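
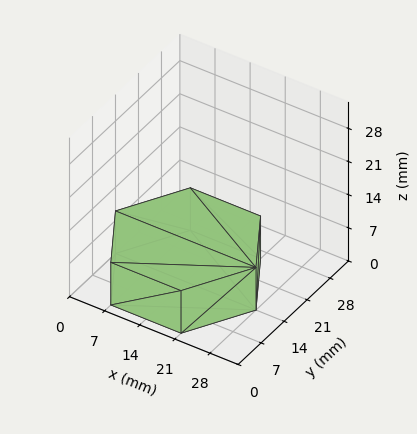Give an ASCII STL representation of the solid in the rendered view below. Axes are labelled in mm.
Reading the render: the shape is a regular 6-sided prism (a cylinder approximated with 6 flat sides), circumscribed radius ≈ 14 mm, height ≈ 9 mm (dimensions read to the nearest mm from the axis ticks). For the STL, each face is triangulated and given an outward normal.

solid part
  facet normal 0.0000 0.0000 -1.0000
    outer loop
      vertex 7.0 26.1 0.0
      vertex 21.0 26.1 0.0
      vertex 28.0 14.0 0.0
    endloop
  endfacet
  facet normal 0.0000 0.0000 -1.0000
    outer loop
      vertex 0.0 14.0 0.0
      vertex 7.0 26.1 0.0
      vertex 28.0 14.0 0.0
    endloop
  endfacet
  facet normal 0.0000 0.0000 -1.0000
    outer loop
      vertex 7.0 1.9 0.0
      vertex 0.0 14.0 0.0
      vertex 28.0 14.0 0.0
    endloop
  endfacet
  facet normal 0.0000 0.0000 -1.0000
    outer loop
      vertex 21.0 1.9 0.0
      vertex 7.0 1.9 0.0
      vertex 28.0 14.0 0.0
    endloop
  endfacet
  facet normal 0.0000 0.0000 1.0000
    outer loop
      vertex 28.0 14.0 9.0
      vertex 21.0 26.1 9.0
      vertex 7.0 26.1 9.0
    endloop
  endfacet
  facet normal 0.0000 0.0000 1.0000
    outer loop
      vertex 28.0 14.0 9.0
      vertex 7.0 26.1 9.0
      vertex 0.0 14.0 9.0
    endloop
  endfacet
  facet normal 0.0000 0.0000 1.0000
    outer loop
      vertex 28.0 14.0 9.0
      vertex 0.0 14.0 9.0
      vertex 7.0 1.9 9.0
    endloop
  endfacet
  facet normal 0.0000 0.0000 1.0000
    outer loop
      vertex 28.0 14.0 9.0
      vertex 7.0 1.9 9.0
      vertex 21.0 1.9 9.0
    endloop
  endfacet
  facet normal 0.8656 0.5008 0.0000
    outer loop
      vertex 28.0 14.0 0.0
      vertex 21.0 26.1 0.0
      vertex 21.0 26.1 9.0
    endloop
  endfacet
  facet normal 0.8656 0.5008 0.0000
    outer loop
      vertex 28.0 14.0 0.0
      vertex 21.0 26.1 9.0
      vertex 28.0 14.0 9.0
    endloop
  endfacet
  facet normal 0.0000 1.0000 0.0000
    outer loop
      vertex 21.0 26.1 0.0
      vertex 7.0 26.1 0.0
      vertex 7.0 26.1 9.0
    endloop
  endfacet
  facet normal 0.0000 1.0000 0.0000
    outer loop
      vertex 21.0 26.1 0.0
      vertex 7.0 26.1 9.0
      vertex 21.0 26.1 9.0
    endloop
  endfacet
  facet normal -0.8656 0.5008 0.0000
    outer loop
      vertex 7.0 26.1 0.0
      vertex 0.0 14.0 0.0
      vertex 0.0 14.0 9.0
    endloop
  endfacet
  facet normal -0.8656 0.5008 0.0000
    outer loop
      vertex 7.0 26.1 0.0
      vertex 0.0 14.0 9.0
      vertex 7.0 26.1 9.0
    endloop
  endfacet
  facet normal -0.8656 -0.5008 0.0000
    outer loop
      vertex 0.0 14.0 0.0
      vertex 7.0 1.9 0.0
      vertex 7.0 1.9 9.0
    endloop
  endfacet
  facet normal -0.8656 -0.5008 0.0000
    outer loop
      vertex 0.0 14.0 0.0
      vertex 7.0 1.9 9.0
      vertex 0.0 14.0 9.0
    endloop
  endfacet
  facet normal 0.0000 -1.0000 0.0000
    outer loop
      vertex 7.0 1.9 0.0
      vertex 21.0 1.9 0.0
      vertex 21.0 1.9 9.0
    endloop
  endfacet
  facet normal 0.0000 -1.0000 0.0000
    outer loop
      vertex 7.0 1.9 0.0
      vertex 21.0 1.9 9.0
      vertex 7.0 1.9 9.0
    endloop
  endfacet
  facet normal 0.8656 -0.5008 0.0000
    outer loop
      vertex 21.0 1.9 0.0
      vertex 28.0 14.0 0.0
      vertex 28.0 14.0 9.0
    endloop
  endfacet
  facet normal 0.8656 -0.5008 0.0000
    outer loop
      vertex 21.0 1.9 0.0
      vertex 28.0 14.0 9.0
      vertex 21.0 1.9 9.0
    endloop
  endfacet
endsolid part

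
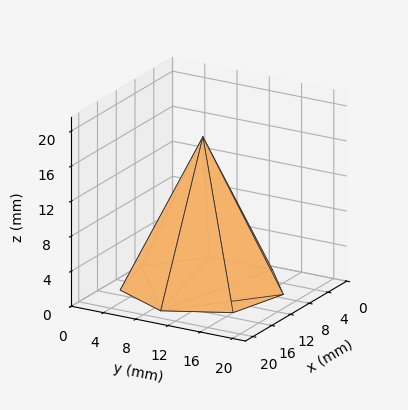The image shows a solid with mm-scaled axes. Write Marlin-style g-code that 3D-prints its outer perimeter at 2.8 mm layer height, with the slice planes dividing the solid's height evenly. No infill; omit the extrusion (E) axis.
Reading the render: the shape is a regular 7-sided pyramid, base circumscribed radius ≈ 9 mm, apex at z ≈ 17 mm (dimensions read to the nearest mm from the axis ticks). For the g-code, the solid's height is divided into equal slices at the stated Δz and each level perimeter traced with G1 moves after a G0 lift.

; perimeter-only toolpath
G21 ; units = mm
G90 ; absolute positioning
G28 ; home
; layer 1
G0 Z2.8
G0 X16.5 Y9.0
G1 X13.7 Y14.8
G1 X7.3 Y16.3
G1 X2.3 Y12.2
G1 X2.3 Y5.8
G1 X7.3 Y1.7
G1 X13.7 Y3.2
G1 X16.5 Y9.0
; layer 2
G0 Z5.7
G0 X15.0 Y9.0
G1 X12.7 Y13.7
G1 X7.7 Y14.9
G1 X3.6 Y11.6
G1 X3.6 Y6.4
G1 X7.7 Y3.1
G1 X12.7 Y4.3
G1 X15.0 Y9.0
; layer 3
G0 Z8.5
G0 X13.5 Y9.0
G1 X11.8 Y12.5
G1 X8.0 Y13.4
G1 X5.0 Y10.9
G1 X5.0 Y7.0
G1 X8.0 Y4.6
G1 X11.8 Y5.5
G1 X13.5 Y9.0
; layer 4
G0 Z11.3
G0 X12.0 Y9.0
G1 X10.9 Y11.3
G1 X8.3 Y11.9
G1 X6.3 Y10.3
G1 X6.3 Y7.7
G1 X8.3 Y6.1
G1 X10.9 Y6.7
G1 X12.0 Y9.0
; layer 5
G0 Z14.2
G0 X10.5 Y9.0
G1 X9.9 Y10.2
G1 X8.7 Y10.5
G1 X7.7 Y9.6
G1 X7.7 Y8.3
G1 X8.7 Y7.5
G1 X9.9 Y7.8
G1 X10.5 Y9.0
M2 ; end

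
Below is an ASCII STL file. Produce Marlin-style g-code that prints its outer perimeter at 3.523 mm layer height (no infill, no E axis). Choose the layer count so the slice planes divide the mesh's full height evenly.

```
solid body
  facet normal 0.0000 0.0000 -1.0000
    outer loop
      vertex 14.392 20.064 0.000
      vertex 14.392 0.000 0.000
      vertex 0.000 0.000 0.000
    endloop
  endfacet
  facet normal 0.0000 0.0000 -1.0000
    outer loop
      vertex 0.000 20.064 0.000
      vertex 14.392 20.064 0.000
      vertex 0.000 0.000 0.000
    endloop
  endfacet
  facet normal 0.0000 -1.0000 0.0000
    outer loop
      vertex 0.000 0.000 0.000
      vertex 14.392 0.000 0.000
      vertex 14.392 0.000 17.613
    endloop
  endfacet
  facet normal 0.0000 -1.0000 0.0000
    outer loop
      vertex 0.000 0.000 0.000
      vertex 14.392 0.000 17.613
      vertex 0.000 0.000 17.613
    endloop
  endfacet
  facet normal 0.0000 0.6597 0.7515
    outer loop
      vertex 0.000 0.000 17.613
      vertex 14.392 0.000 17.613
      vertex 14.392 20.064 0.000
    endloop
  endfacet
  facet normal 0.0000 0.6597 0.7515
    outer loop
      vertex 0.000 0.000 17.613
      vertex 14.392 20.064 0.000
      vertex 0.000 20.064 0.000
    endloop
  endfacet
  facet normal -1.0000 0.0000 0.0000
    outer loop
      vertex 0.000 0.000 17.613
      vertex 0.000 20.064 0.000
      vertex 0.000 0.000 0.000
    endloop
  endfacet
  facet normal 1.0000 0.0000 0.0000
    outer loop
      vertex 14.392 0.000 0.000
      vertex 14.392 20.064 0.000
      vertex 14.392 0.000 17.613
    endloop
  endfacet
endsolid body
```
; perimeter-only toolpath
G21 ; units = mm
G90 ; absolute positioning
G28 ; home
; layer 1
G0 Z3.523
G0 X0.000 Y0.000
G1 X14.392 Y0.000
G1 X14.392 Y16.051
G1 X0.000 Y16.051
G1 X0.000 Y0.000
; layer 2
G0 Z7.045
G0 X0.000 Y0.000
G1 X14.392 Y0.000
G1 X14.392 Y12.038
G1 X0.000 Y12.038
G1 X0.000 Y0.000
; layer 3
G0 Z10.568
G0 X0.000 Y0.000
G1 X14.392 Y0.000
G1 X14.392 Y8.026
G1 X0.000 Y8.026
G1 X0.000 Y0.000
; layer 4
G0 Z14.090
G0 X0.000 Y0.000
G1 X14.392 Y0.000
G1 X14.392 Y4.013
G1 X0.000 Y4.013
G1 X0.000 Y0.000
M2 ; end

The solid is a wedge (ramp): 14.4 × 20.1 mm base, rising to 17.6 mm along the y=0 edge and sloping linearly to z=0 at y=20.1. Slicing at Δz = 3.523 mm — 5 equal slices spanning the solid's height, so layer i sits at z = i·h/5 — gives 4 non-empty perimeters. Each is a 4-segment closed polygon; G0 lifts to the layer z and rapids to the start vertex, then G1 traces the edges. The cross-section shrinks linearly with z (the slice at the apex is degenerate and omitted).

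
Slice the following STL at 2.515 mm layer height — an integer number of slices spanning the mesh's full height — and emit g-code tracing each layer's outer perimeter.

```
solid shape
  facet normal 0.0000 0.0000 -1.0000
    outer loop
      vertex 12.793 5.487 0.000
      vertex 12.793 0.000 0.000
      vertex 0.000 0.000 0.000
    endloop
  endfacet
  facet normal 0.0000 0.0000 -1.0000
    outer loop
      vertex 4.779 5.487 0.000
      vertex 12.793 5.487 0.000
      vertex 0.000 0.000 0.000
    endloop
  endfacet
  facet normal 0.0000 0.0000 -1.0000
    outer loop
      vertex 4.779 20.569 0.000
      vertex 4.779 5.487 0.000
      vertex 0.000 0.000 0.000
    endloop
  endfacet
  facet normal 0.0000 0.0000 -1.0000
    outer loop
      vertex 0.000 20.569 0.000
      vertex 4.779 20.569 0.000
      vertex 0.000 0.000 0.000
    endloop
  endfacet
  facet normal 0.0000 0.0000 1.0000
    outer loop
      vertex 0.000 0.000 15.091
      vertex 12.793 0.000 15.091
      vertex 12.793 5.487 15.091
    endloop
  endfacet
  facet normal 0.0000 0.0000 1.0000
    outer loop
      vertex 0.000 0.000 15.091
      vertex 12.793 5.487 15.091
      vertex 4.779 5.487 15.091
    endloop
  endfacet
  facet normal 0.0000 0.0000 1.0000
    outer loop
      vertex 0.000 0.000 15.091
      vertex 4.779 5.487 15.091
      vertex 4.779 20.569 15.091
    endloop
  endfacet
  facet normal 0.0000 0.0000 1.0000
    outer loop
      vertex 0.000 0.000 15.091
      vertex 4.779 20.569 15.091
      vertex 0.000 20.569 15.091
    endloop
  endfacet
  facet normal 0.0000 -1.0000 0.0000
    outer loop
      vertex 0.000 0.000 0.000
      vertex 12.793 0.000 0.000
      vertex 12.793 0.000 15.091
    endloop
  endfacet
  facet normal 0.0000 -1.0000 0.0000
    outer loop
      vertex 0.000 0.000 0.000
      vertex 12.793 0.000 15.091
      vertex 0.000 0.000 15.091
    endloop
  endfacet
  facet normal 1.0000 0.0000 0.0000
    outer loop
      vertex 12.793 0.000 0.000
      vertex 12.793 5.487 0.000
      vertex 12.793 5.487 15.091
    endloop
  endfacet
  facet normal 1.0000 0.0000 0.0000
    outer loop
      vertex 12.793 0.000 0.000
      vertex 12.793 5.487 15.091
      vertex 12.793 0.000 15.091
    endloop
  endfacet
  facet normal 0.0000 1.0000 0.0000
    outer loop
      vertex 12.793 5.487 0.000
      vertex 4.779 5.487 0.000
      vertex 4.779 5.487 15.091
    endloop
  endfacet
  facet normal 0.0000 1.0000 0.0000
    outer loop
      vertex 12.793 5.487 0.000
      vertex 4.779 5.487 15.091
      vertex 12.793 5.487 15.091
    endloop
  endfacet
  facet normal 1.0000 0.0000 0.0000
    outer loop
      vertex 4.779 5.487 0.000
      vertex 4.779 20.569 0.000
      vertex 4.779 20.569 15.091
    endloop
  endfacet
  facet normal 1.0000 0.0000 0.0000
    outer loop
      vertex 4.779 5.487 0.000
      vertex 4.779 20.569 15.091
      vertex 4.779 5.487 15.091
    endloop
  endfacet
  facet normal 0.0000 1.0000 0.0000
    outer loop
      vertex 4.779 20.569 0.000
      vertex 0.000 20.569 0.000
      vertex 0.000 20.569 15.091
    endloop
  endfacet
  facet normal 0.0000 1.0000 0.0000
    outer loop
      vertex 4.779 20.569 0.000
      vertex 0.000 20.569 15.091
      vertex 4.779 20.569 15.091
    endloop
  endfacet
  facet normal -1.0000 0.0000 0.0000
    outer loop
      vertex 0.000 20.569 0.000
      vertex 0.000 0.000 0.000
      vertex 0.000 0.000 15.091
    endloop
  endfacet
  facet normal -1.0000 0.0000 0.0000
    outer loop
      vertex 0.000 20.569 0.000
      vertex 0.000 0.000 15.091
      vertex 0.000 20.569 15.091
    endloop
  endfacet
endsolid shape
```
; perimeter-only toolpath
G21 ; units = mm
G90 ; absolute positioning
G28 ; home
; layer 1
G0 Z2.515
G0 X0.000 Y0.000
G1 X12.793 Y0.000
G1 X12.793 Y5.487
G1 X4.779 Y5.487
G1 X4.779 Y20.569
G1 X0.000 Y20.569
G1 X0.000 Y0.000
; layer 2
G0 Z5.030
G0 X0.000 Y0.000
G1 X12.793 Y0.000
G1 X12.793 Y5.487
G1 X4.779 Y5.487
G1 X4.779 Y20.569
G1 X0.000 Y20.569
G1 X0.000 Y0.000
; layer 3
G0 Z7.545
G0 X0.000 Y0.000
G1 X12.793 Y0.000
G1 X12.793 Y5.487
G1 X4.779 Y5.487
G1 X4.779 Y20.569
G1 X0.000 Y20.569
G1 X0.000 Y0.000
; layer 4
G0 Z10.061
G0 X0.000 Y0.000
G1 X12.793 Y0.000
G1 X12.793 Y5.487
G1 X4.779 Y5.487
G1 X4.779 Y20.569
G1 X0.000 Y20.569
G1 X0.000 Y0.000
; layer 5
G0 Z12.576
G0 X0.000 Y0.000
G1 X12.793 Y0.000
G1 X12.793 Y5.487
G1 X4.779 Y5.487
G1 X4.779 Y20.569
G1 X0.000 Y20.569
G1 X0.000 Y0.000
; layer 6
G0 Z15.091
G0 X0.000 Y0.000
G1 X12.793 Y0.000
G1 X12.793 Y5.487
G1 X4.779 Y5.487
G1 X4.779 Y20.569
G1 X0.000 Y20.569
G1 X0.000 Y0.000
M2 ; end

The solid is an L-shaped prism: outer 12.8 × 20.6 mm, arm thicknesses ≈ 5.49 mm (horizontal) and 4.78 mm (vertical), extruded 15.1 mm in z. Slicing at Δz = 2.515 mm — 6 equal slices spanning the solid's height, so layer i sits at z = i·h/6 — gives 6 non-empty perimeters. Each is a 6-segment closed polygon; G0 lifts to the layer z and rapids to the start vertex, then G1 traces the edges.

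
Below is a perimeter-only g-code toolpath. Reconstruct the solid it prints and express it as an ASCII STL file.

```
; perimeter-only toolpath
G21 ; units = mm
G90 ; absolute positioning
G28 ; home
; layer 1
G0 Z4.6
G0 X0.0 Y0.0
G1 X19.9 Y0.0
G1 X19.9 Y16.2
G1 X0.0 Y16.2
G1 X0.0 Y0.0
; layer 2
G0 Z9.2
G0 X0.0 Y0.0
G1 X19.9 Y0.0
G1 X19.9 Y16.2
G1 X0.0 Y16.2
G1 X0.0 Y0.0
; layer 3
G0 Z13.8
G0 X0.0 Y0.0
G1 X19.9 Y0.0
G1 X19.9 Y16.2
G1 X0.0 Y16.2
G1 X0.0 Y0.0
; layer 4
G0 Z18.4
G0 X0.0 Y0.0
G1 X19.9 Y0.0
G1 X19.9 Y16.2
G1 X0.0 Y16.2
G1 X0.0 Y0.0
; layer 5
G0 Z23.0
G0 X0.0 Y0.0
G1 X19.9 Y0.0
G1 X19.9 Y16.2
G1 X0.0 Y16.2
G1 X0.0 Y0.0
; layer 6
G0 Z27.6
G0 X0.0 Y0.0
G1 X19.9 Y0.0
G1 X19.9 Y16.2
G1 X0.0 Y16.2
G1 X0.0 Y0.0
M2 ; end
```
solid part
  facet normal 0.0000 0.0000 -1.0000
    outer loop
      vertex 19.9 16.2 0.0
      vertex 19.9 0.0 0.0
      vertex 0.0 0.0 0.0
    endloop
  endfacet
  facet normal 0.0000 0.0000 -1.0000
    outer loop
      vertex 0.0 16.2 0.0
      vertex 19.9 16.2 0.0
      vertex 0.0 0.0 0.0
    endloop
  endfacet
  facet normal 0.0000 0.0000 1.0000
    outer loop
      vertex 0.0 0.0 27.6
      vertex 19.9 0.0 27.6
      vertex 19.9 16.2 27.6
    endloop
  endfacet
  facet normal 0.0000 0.0000 1.0000
    outer loop
      vertex 0.0 0.0 27.6
      vertex 19.9 16.2 27.6
      vertex 0.0 16.2 27.6
    endloop
  endfacet
  facet normal 0.0000 -1.0000 0.0000
    outer loop
      vertex 0.0 0.0 0.0
      vertex 19.9 0.0 0.0
      vertex 19.9 0.0 27.6
    endloop
  endfacet
  facet normal 0.0000 -1.0000 0.0000
    outer loop
      vertex 0.0 0.0 0.0
      vertex 19.9 0.0 27.6
      vertex 0.0 0.0 27.6
    endloop
  endfacet
  facet normal 0.0000 1.0000 0.0000
    outer loop
      vertex 19.9 16.2 27.6
      vertex 19.9 16.2 0.0
      vertex 0.0 16.2 0.0
    endloop
  endfacet
  facet normal 0.0000 1.0000 0.0000
    outer loop
      vertex 0.0 16.2 27.6
      vertex 19.9 16.2 27.6
      vertex 0.0 16.2 0.0
    endloop
  endfacet
  facet normal -1.0000 0.0000 0.0000
    outer loop
      vertex 0.0 16.2 27.6
      vertex 0.0 16.2 0.0
      vertex 0.0 0.0 0.0
    endloop
  endfacet
  facet normal -1.0000 0.0000 0.0000
    outer loop
      vertex 0.0 0.0 27.6
      vertex 0.0 16.2 27.6
      vertex 0.0 0.0 0.0
    endloop
  endfacet
  facet normal 1.0000 0.0000 0.0000
    outer loop
      vertex 19.9 0.0 0.0
      vertex 19.9 16.2 0.0
      vertex 19.9 16.2 27.6
    endloop
  endfacet
  facet normal 1.0000 0.0000 0.0000
    outer loop
      vertex 19.9 0.0 0.0
      vertex 19.9 16.2 27.6
      vertex 19.9 0.0 27.6
    endloop
  endfacet
endsolid part

The G0 Z moves step by Δz≈4.6 mm. Every layer's G1 loop is the same polygon, so the solid is a straight extrusion of it from z=0 to z≈27.6. Closing with flat bottom and top caps and triangulating gives 12 facets — a rectangular box, roughly 19.9 × 16.2 mm footprint and 27.6 mm tall.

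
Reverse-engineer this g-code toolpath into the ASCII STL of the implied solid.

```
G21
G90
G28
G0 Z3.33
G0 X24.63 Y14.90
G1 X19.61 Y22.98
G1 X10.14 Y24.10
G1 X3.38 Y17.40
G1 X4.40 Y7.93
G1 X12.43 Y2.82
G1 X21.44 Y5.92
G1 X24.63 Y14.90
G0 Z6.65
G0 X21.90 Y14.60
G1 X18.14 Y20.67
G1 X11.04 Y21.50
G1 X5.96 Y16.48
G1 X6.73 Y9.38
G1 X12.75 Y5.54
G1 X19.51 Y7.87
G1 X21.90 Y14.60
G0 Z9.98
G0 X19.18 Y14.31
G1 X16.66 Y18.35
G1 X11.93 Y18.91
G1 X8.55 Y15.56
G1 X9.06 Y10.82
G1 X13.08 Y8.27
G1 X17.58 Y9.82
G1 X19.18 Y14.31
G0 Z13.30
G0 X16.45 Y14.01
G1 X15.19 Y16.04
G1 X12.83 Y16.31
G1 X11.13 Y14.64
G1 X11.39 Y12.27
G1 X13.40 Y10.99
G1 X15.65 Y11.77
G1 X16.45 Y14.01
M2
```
solid part
  facet normal 0.0000 0.0000 -1.0000
    outer loop
      vertex 9.25 26.69 0.00
      vertex 21.08 25.30 0.00
      vertex 27.36 15.19 0.00
    endloop
  endfacet
  facet normal 0.0000 0.0000 -1.0000
    outer loop
      vertex 0.79 18.32 0.00
      vertex 9.25 26.69 0.00
      vertex 27.36 15.19 0.00
    endloop
  endfacet
  facet normal 0.0000 0.0000 -1.0000
    outer loop
      vertex 2.07 6.48 0.00
      vertex 0.79 18.32 0.00
      vertex 27.36 15.19 0.00
    endloop
  endfacet
  facet normal 0.0000 0.0000 -1.0000
    outer loop
      vertex 12.11 0.09 0.00
      vertex 2.07 6.48 0.00
      vertex 27.36 15.19 0.00
    endloop
  endfacet
  facet normal 0.0000 0.0000 -1.0000
    outer loop
      vertex 23.37 3.97 0.00
      vertex 12.11 0.09 0.00
      vertex 27.36 15.19 0.00
    endloop
  endfacet
  facet normal 0.6817 0.4235 0.5966
    outer loop
      vertex 27.36 15.19 0.00
      vertex 21.08 25.30 0.00
      vertex 13.72 13.72 16.63
    endloop
  endfacet
  facet normal 0.0937 0.7971 0.5965
    outer loop
      vertex 21.08 25.30 0.00
      vertex 9.25 26.69 0.00
      vertex 13.72 13.72 16.63
    endloop
  endfacet
  facet normal -0.5644 0.5705 0.5966
    outer loop
      vertex 9.25 26.69 0.00
      vertex 0.79 18.32 0.00
      vertex 13.72 13.72 16.63
    endloop
  endfacet
  facet normal -0.7979 -0.0863 0.5965
    outer loop
      vertex 0.79 18.32 0.00
      vertex 2.07 6.48 0.00
      vertex 13.72 13.72 16.63
    endloop
  endfacet
  facet normal -0.4309 -0.6770 0.5966
    outer loop
      vertex 2.07 6.48 0.00
      vertex 12.11 0.09 0.00
      vertex 13.72 13.72 16.63
    endloop
  endfacet
  facet normal 0.2615 -0.7588 0.5966
    outer loop
      vertex 12.11 0.09 0.00
      vertex 23.37 3.97 0.00
      vertex 13.72 13.72 16.63
    endloop
  endfacet
  facet normal 0.7562 -0.2689 0.5965
    outer loop
      vertex 23.37 3.97 0.00
      vertex 27.36 15.19 0.00
      vertex 13.72 13.72 16.63
    endloop
  endfacet
endsolid part

The G0 Z moves step by Δz≈3.33 mm. The G1 loops shrink linearly with z, so the solid tapers from its base footprint up to z≈16.6. Closing with a flat bottom cap and the tapered top and triangulating gives 12 facets — a regular 7-sided pyramid, base circumscribed radius ≈ 13.7 mm, apex at z ≈ 16.6 mm.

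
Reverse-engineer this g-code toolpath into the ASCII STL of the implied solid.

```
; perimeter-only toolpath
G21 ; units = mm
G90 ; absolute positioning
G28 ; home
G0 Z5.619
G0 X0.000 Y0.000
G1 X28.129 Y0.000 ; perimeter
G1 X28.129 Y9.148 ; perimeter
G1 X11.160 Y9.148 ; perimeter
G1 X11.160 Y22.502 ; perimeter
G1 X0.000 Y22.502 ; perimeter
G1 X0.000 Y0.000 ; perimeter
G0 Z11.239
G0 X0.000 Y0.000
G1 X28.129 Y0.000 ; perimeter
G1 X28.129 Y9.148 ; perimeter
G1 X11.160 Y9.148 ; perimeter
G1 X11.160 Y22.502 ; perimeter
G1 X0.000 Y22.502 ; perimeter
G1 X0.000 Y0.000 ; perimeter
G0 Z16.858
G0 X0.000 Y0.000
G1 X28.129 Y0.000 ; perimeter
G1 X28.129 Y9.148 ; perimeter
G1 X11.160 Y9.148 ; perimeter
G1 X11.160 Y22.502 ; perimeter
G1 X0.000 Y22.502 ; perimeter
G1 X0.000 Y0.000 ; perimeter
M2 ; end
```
solid part
  facet normal 0.0000 0.0000 -1.0000
    outer loop
      vertex 28.129 9.148 0.000
      vertex 28.129 0.000 0.000
      vertex 0.000 0.000 0.000
    endloop
  endfacet
  facet normal 0.0000 0.0000 -1.0000
    outer loop
      vertex 11.160 9.148 0.000
      vertex 28.129 9.148 0.000
      vertex 0.000 0.000 0.000
    endloop
  endfacet
  facet normal 0.0000 0.0000 -1.0000
    outer loop
      vertex 11.160 22.502 0.000
      vertex 11.160 9.148 0.000
      vertex 0.000 0.000 0.000
    endloop
  endfacet
  facet normal 0.0000 0.0000 -1.0000
    outer loop
      vertex 0.000 22.502 0.000
      vertex 11.160 22.502 0.000
      vertex 0.000 0.000 0.000
    endloop
  endfacet
  facet normal 0.0000 0.0000 1.0000
    outer loop
      vertex 0.000 0.000 16.858
      vertex 28.129 0.000 16.858
      vertex 28.129 9.148 16.858
    endloop
  endfacet
  facet normal 0.0000 0.0000 1.0000
    outer loop
      vertex 0.000 0.000 16.858
      vertex 28.129 9.148 16.858
      vertex 11.160 9.148 16.858
    endloop
  endfacet
  facet normal 0.0000 0.0000 1.0000
    outer loop
      vertex 0.000 0.000 16.858
      vertex 11.160 9.148 16.858
      vertex 11.160 22.502 16.858
    endloop
  endfacet
  facet normal 0.0000 0.0000 1.0000
    outer loop
      vertex 0.000 0.000 16.858
      vertex 11.160 22.502 16.858
      vertex 0.000 22.502 16.858
    endloop
  endfacet
  facet normal 0.0000 -1.0000 0.0000
    outer loop
      vertex 0.000 0.000 0.000
      vertex 28.129 0.000 0.000
      vertex 28.129 0.000 16.858
    endloop
  endfacet
  facet normal 0.0000 -1.0000 0.0000
    outer loop
      vertex 0.000 0.000 0.000
      vertex 28.129 0.000 16.858
      vertex 0.000 0.000 16.858
    endloop
  endfacet
  facet normal 1.0000 0.0000 0.0000
    outer loop
      vertex 28.129 0.000 0.000
      vertex 28.129 9.148 0.000
      vertex 28.129 9.148 16.858
    endloop
  endfacet
  facet normal 1.0000 0.0000 0.0000
    outer loop
      vertex 28.129 0.000 0.000
      vertex 28.129 9.148 16.858
      vertex 28.129 0.000 16.858
    endloop
  endfacet
  facet normal 0.0000 1.0000 0.0000
    outer loop
      vertex 28.129 9.148 0.000
      vertex 11.160 9.148 0.000
      vertex 11.160 9.148 16.858
    endloop
  endfacet
  facet normal 0.0000 1.0000 0.0000
    outer loop
      vertex 28.129 9.148 0.000
      vertex 11.160 9.148 16.858
      vertex 28.129 9.148 16.858
    endloop
  endfacet
  facet normal 1.0000 0.0000 0.0000
    outer loop
      vertex 11.160 9.148 0.000
      vertex 11.160 22.502 0.000
      vertex 11.160 22.502 16.858
    endloop
  endfacet
  facet normal 1.0000 0.0000 0.0000
    outer loop
      vertex 11.160 9.148 0.000
      vertex 11.160 22.502 16.858
      vertex 11.160 9.148 16.858
    endloop
  endfacet
  facet normal 0.0000 1.0000 0.0000
    outer loop
      vertex 11.160 22.502 0.000
      vertex 0.000 22.502 0.000
      vertex 0.000 22.502 16.858
    endloop
  endfacet
  facet normal 0.0000 1.0000 0.0000
    outer loop
      vertex 11.160 22.502 0.000
      vertex 0.000 22.502 16.858
      vertex 11.160 22.502 16.858
    endloop
  endfacet
  facet normal -1.0000 0.0000 0.0000
    outer loop
      vertex 0.000 22.502 0.000
      vertex 0.000 0.000 0.000
      vertex 0.000 0.000 16.858
    endloop
  endfacet
  facet normal -1.0000 0.0000 0.0000
    outer loop
      vertex 0.000 22.502 0.000
      vertex 0.000 0.000 16.858
      vertex 0.000 22.502 16.858
    endloop
  endfacet
endsolid part

The G0 Z moves step by Δz≈5.619 mm. Every layer's G1 loop is the same polygon, so the solid is a straight extrusion of it from z=0 to z≈16.9. Closing with flat bottom and top caps and triangulating gives 20 facets — an L-shaped prism: outer 28.1 × 22.5 mm, arm thicknesses ≈ 9.15 mm (horizontal) and 11.2 mm (vertical), extruded 16.9 mm in z.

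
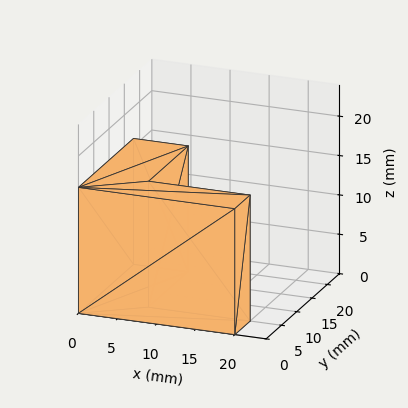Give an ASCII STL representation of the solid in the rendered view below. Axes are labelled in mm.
Reading the render: the shape is an L-shaped prism: outer 20 × 18 mm, arm thicknesses ≈ 5 mm (horizontal) and 7 mm (vertical), extruded 16 mm in z (dimensions read to the nearest mm from the axis ticks). For the STL, each face is triangulated and given an outward normal.

solid part
  facet normal 0.0000 0.0000 -1.0000
    outer loop
      vertex 20.000 5.000 0.000
      vertex 20.000 0.000 0.000
      vertex 0.000 0.000 0.000
    endloop
  endfacet
  facet normal 0.0000 0.0000 -1.0000
    outer loop
      vertex 7.000 5.000 0.000
      vertex 20.000 5.000 0.000
      vertex 0.000 0.000 0.000
    endloop
  endfacet
  facet normal 0.0000 0.0000 -1.0000
    outer loop
      vertex 7.000 18.000 0.000
      vertex 7.000 5.000 0.000
      vertex 0.000 0.000 0.000
    endloop
  endfacet
  facet normal 0.0000 0.0000 -1.0000
    outer loop
      vertex 0.000 18.000 0.000
      vertex 7.000 18.000 0.000
      vertex 0.000 0.000 0.000
    endloop
  endfacet
  facet normal 0.0000 0.0000 1.0000
    outer loop
      vertex 0.000 0.000 16.000
      vertex 20.000 0.000 16.000
      vertex 20.000 5.000 16.000
    endloop
  endfacet
  facet normal 0.0000 0.0000 1.0000
    outer loop
      vertex 0.000 0.000 16.000
      vertex 20.000 5.000 16.000
      vertex 7.000 5.000 16.000
    endloop
  endfacet
  facet normal 0.0000 0.0000 1.0000
    outer loop
      vertex 0.000 0.000 16.000
      vertex 7.000 5.000 16.000
      vertex 7.000 18.000 16.000
    endloop
  endfacet
  facet normal 0.0000 0.0000 1.0000
    outer loop
      vertex 0.000 0.000 16.000
      vertex 7.000 18.000 16.000
      vertex 0.000 18.000 16.000
    endloop
  endfacet
  facet normal 0.0000 -1.0000 0.0000
    outer loop
      vertex 0.000 0.000 0.000
      vertex 20.000 0.000 0.000
      vertex 20.000 0.000 16.000
    endloop
  endfacet
  facet normal 0.0000 -1.0000 0.0000
    outer loop
      vertex 0.000 0.000 0.000
      vertex 20.000 0.000 16.000
      vertex 0.000 0.000 16.000
    endloop
  endfacet
  facet normal 1.0000 0.0000 0.0000
    outer loop
      vertex 20.000 0.000 0.000
      vertex 20.000 5.000 0.000
      vertex 20.000 5.000 16.000
    endloop
  endfacet
  facet normal 1.0000 0.0000 0.0000
    outer loop
      vertex 20.000 0.000 0.000
      vertex 20.000 5.000 16.000
      vertex 20.000 0.000 16.000
    endloop
  endfacet
  facet normal 0.0000 1.0000 0.0000
    outer loop
      vertex 20.000 5.000 0.000
      vertex 7.000 5.000 0.000
      vertex 7.000 5.000 16.000
    endloop
  endfacet
  facet normal 0.0000 1.0000 0.0000
    outer loop
      vertex 20.000 5.000 0.000
      vertex 7.000 5.000 16.000
      vertex 20.000 5.000 16.000
    endloop
  endfacet
  facet normal 1.0000 0.0000 0.0000
    outer loop
      vertex 7.000 5.000 0.000
      vertex 7.000 18.000 0.000
      vertex 7.000 18.000 16.000
    endloop
  endfacet
  facet normal 1.0000 0.0000 0.0000
    outer loop
      vertex 7.000 5.000 0.000
      vertex 7.000 18.000 16.000
      vertex 7.000 5.000 16.000
    endloop
  endfacet
  facet normal 0.0000 1.0000 0.0000
    outer loop
      vertex 7.000 18.000 0.000
      vertex 0.000 18.000 0.000
      vertex 0.000 18.000 16.000
    endloop
  endfacet
  facet normal 0.0000 1.0000 0.0000
    outer loop
      vertex 7.000 18.000 0.000
      vertex 0.000 18.000 16.000
      vertex 7.000 18.000 16.000
    endloop
  endfacet
  facet normal -1.0000 0.0000 0.0000
    outer loop
      vertex 0.000 18.000 0.000
      vertex 0.000 0.000 0.000
      vertex 0.000 0.000 16.000
    endloop
  endfacet
  facet normal -1.0000 0.0000 0.0000
    outer loop
      vertex 0.000 18.000 0.000
      vertex 0.000 0.000 16.000
      vertex 0.000 18.000 16.000
    endloop
  endfacet
endsolid part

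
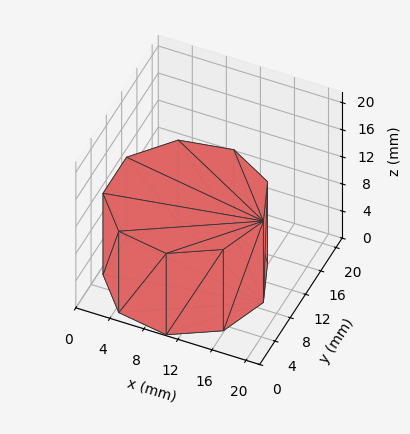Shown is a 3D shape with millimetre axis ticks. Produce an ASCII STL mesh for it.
Reading the render: the shape is a regular 9-sided prism (a cylinder approximated with 9 flat sides), circumscribed radius ≈ 9 mm, height ≈ 12 mm (dimensions read to the nearest mm from the axis ticks). For the STL, each face is triangulated and given an outward normal.

solid part
  facet normal 0.0000 0.0000 -1.0000
    outer loop
      vertex 10.56 17.86 0.00
      vertex 15.89 14.79 0.00
      vertex 18.00 9.00 0.00
    endloop
  endfacet
  facet normal 0.0000 0.0000 -1.0000
    outer loop
      vertex 4.50 16.79 0.00
      vertex 10.56 17.86 0.00
      vertex 18.00 9.00 0.00
    endloop
  endfacet
  facet normal 0.0000 0.0000 -1.0000
    outer loop
      vertex 0.54 12.08 0.00
      vertex 4.50 16.79 0.00
      vertex 18.00 9.00 0.00
    endloop
  endfacet
  facet normal 0.0000 0.0000 -1.0000
    outer loop
      vertex 0.54 5.92 0.00
      vertex 0.54 12.08 0.00
      vertex 18.00 9.00 0.00
    endloop
  endfacet
  facet normal 0.0000 0.0000 -1.0000
    outer loop
      vertex 4.50 1.21 0.00
      vertex 0.54 5.92 0.00
      vertex 18.00 9.00 0.00
    endloop
  endfacet
  facet normal 0.0000 0.0000 -1.0000
    outer loop
      vertex 10.56 0.14 0.00
      vertex 4.50 1.21 0.00
      vertex 18.00 9.00 0.00
    endloop
  endfacet
  facet normal 0.0000 0.0000 -1.0000
    outer loop
      vertex 15.89 3.21 0.00
      vertex 10.56 0.14 0.00
      vertex 18.00 9.00 0.00
    endloop
  endfacet
  facet normal 0.0000 0.0000 1.0000
    outer loop
      vertex 18.00 9.00 12.00
      vertex 15.89 14.79 12.00
      vertex 10.56 17.86 12.00
    endloop
  endfacet
  facet normal 0.0000 0.0000 1.0000
    outer loop
      vertex 18.00 9.00 12.00
      vertex 10.56 17.86 12.00
      vertex 4.50 16.79 12.00
    endloop
  endfacet
  facet normal 0.0000 0.0000 1.0000
    outer loop
      vertex 18.00 9.00 12.00
      vertex 4.50 16.79 12.00
      vertex 0.54 12.08 12.00
    endloop
  endfacet
  facet normal 0.0000 0.0000 1.0000
    outer loop
      vertex 18.00 9.00 12.00
      vertex 0.54 12.08 12.00
      vertex 0.54 5.92 12.00
    endloop
  endfacet
  facet normal 0.0000 0.0000 1.0000
    outer loop
      vertex 18.00 9.00 12.00
      vertex 0.54 5.92 12.00
      vertex 4.50 1.21 12.00
    endloop
  endfacet
  facet normal 0.0000 0.0000 1.0000
    outer loop
      vertex 18.00 9.00 12.00
      vertex 4.50 1.21 12.00
      vertex 10.56 0.14 12.00
    endloop
  endfacet
  facet normal 0.0000 0.0000 1.0000
    outer loop
      vertex 18.00 9.00 12.00
      vertex 10.56 0.14 12.00
      vertex 15.89 3.21 12.00
    endloop
  endfacet
  facet normal 0.9396 0.3424 0.0000
    outer loop
      vertex 18.00 9.00 0.00
      vertex 15.89 14.79 0.00
      vertex 15.89 14.79 12.00
    endloop
  endfacet
  facet normal 0.9396 0.3424 0.0000
    outer loop
      vertex 18.00 9.00 0.00
      vertex 15.89 14.79 12.00
      vertex 18.00 9.00 12.00
    endloop
  endfacet
  facet normal 0.4991 0.8665 0.0000
    outer loop
      vertex 15.89 14.79 0.00
      vertex 10.56 17.86 0.00
      vertex 10.56 17.86 12.00
    endloop
  endfacet
  facet normal 0.4991 0.8665 0.0000
    outer loop
      vertex 15.89 14.79 0.00
      vertex 10.56 17.86 12.00
      vertex 15.89 14.79 12.00
    endloop
  endfacet
  facet normal -0.1739 0.9848 0.0000
    outer loop
      vertex 10.56 17.86 0.00
      vertex 4.50 16.79 0.00
      vertex 4.50 16.79 12.00
    endloop
  endfacet
  facet normal -0.1739 0.9848 0.0000
    outer loop
      vertex 10.56 17.86 0.00
      vertex 4.50 16.79 12.00
      vertex 10.56 17.86 12.00
    endloop
  endfacet
  facet normal -0.7654 0.6435 0.0000
    outer loop
      vertex 4.50 16.79 0.00
      vertex 0.54 12.08 0.00
      vertex 0.54 12.08 12.00
    endloop
  endfacet
  facet normal -0.7654 0.6435 0.0000
    outer loop
      vertex 4.50 16.79 0.00
      vertex 0.54 12.08 12.00
      vertex 4.50 16.79 12.00
    endloop
  endfacet
  facet normal -1.0000 0.0000 0.0000
    outer loop
      vertex 0.54 12.08 0.00
      vertex 0.54 5.92 0.00
      vertex 0.54 5.92 12.00
    endloop
  endfacet
  facet normal -1.0000 0.0000 0.0000
    outer loop
      vertex 0.54 12.08 0.00
      vertex 0.54 5.92 12.00
      vertex 0.54 12.08 12.00
    endloop
  endfacet
  facet normal -0.7654 -0.6435 0.0000
    outer loop
      vertex 0.54 5.92 0.00
      vertex 4.50 1.21 0.00
      vertex 4.50 1.21 12.00
    endloop
  endfacet
  facet normal -0.7654 -0.6435 0.0000
    outer loop
      vertex 0.54 5.92 0.00
      vertex 4.50 1.21 12.00
      vertex 0.54 5.92 12.00
    endloop
  endfacet
  facet normal -0.1739 -0.9848 0.0000
    outer loop
      vertex 4.50 1.21 0.00
      vertex 10.56 0.14 0.00
      vertex 10.56 0.14 12.00
    endloop
  endfacet
  facet normal -0.1739 -0.9848 0.0000
    outer loop
      vertex 4.50 1.21 0.00
      vertex 10.56 0.14 12.00
      vertex 4.50 1.21 12.00
    endloop
  endfacet
  facet normal 0.4991 -0.8665 0.0000
    outer loop
      vertex 10.56 0.14 0.00
      vertex 15.89 3.21 0.00
      vertex 15.89 3.21 12.00
    endloop
  endfacet
  facet normal 0.4991 -0.8665 0.0000
    outer loop
      vertex 10.56 0.14 0.00
      vertex 15.89 3.21 12.00
      vertex 10.56 0.14 12.00
    endloop
  endfacet
  facet normal 0.9396 -0.3424 0.0000
    outer loop
      vertex 15.89 3.21 0.00
      vertex 18.00 9.00 0.00
      vertex 18.00 9.00 12.00
    endloop
  endfacet
  facet normal 0.9396 -0.3424 0.0000
    outer loop
      vertex 15.89 3.21 0.00
      vertex 18.00 9.00 12.00
      vertex 15.89 3.21 12.00
    endloop
  endfacet
endsolid part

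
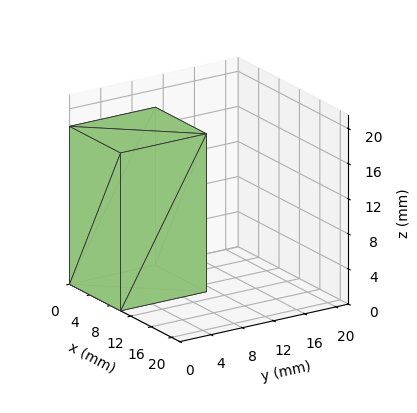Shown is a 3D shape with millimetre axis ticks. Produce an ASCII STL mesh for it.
Reading the render: the shape is a rectangular box, roughly 10 × 11 mm footprint and 18 mm tall (dimensions read to the nearest mm from the axis ticks). For the STL, each face is triangulated and given an outward normal.

solid part
  facet normal 0.0000 0.0000 -1.0000
    outer loop
      vertex 10.000 11.000 0.000
      vertex 10.000 0.000 0.000
      vertex 0.000 0.000 0.000
    endloop
  endfacet
  facet normal 0.0000 0.0000 -1.0000
    outer loop
      vertex 0.000 11.000 0.000
      vertex 10.000 11.000 0.000
      vertex 0.000 0.000 0.000
    endloop
  endfacet
  facet normal 0.0000 0.0000 1.0000
    outer loop
      vertex 0.000 0.000 18.000
      vertex 10.000 0.000 18.000
      vertex 10.000 11.000 18.000
    endloop
  endfacet
  facet normal 0.0000 0.0000 1.0000
    outer loop
      vertex 0.000 0.000 18.000
      vertex 10.000 11.000 18.000
      vertex 0.000 11.000 18.000
    endloop
  endfacet
  facet normal 0.0000 -1.0000 0.0000
    outer loop
      vertex 0.000 0.000 0.000
      vertex 10.000 0.000 0.000
      vertex 10.000 0.000 18.000
    endloop
  endfacet
  facet normal 0.0000 -1.0000 0.0000
    outer loop
      vertex 0.000 0.000 0.000
      vertex 10.000 0.000 18.000
      vertex 0.000 0.000 18.000
    endloop
  endfacet
  facet normal 0.0000 1.0000 0.0000
    outer loop
      vertex 10.000 11.000 18.000
      vertex 10.000 11.000 0.000
      vertex 0.000 11.000 0.000
    endloop
  endfacet
  facet normal 0.0000 1.0000 0.0000
    outer loop
      vertex 0.000 11.000 18.000
      vertex 10.000 11.000 18.000
      vertex 0.000 11.000 0.000
    endloop
  endfacet
  facet normal -1.0000 0.0000 0.0000
    outer loop
      vertex 0.000 11.000 18.000
      vertex 0.000 11.000 0.000
      vertex 0.000 0.000 0.000
    endloop
  endfacet
  facet normal -1.0000 0.0000 0.0000
    outer loop
      vertex 0.000 0.000 18.000
      vertex 0.000 11.000 18.000
      vertex 0.000 0.000 0.000
    endloop
  endfacet
  facet normal 1.0000 0.0000 0.0000
    outer loop
      vertex 10.000 0.000 0.000
      vertex 10.000 11.000 0.000
      vertex 10.000 11.000 18.000
    endloop
  endfacet
  facet normal 1.0000 0.0000 0.0000
    outer loop
      vertex 10.000 0.000 0.000
      vertex 10.000 11.000 18.000
      vertex 10.000 0.000 18.000
    endloop
  endfacet
endsolid part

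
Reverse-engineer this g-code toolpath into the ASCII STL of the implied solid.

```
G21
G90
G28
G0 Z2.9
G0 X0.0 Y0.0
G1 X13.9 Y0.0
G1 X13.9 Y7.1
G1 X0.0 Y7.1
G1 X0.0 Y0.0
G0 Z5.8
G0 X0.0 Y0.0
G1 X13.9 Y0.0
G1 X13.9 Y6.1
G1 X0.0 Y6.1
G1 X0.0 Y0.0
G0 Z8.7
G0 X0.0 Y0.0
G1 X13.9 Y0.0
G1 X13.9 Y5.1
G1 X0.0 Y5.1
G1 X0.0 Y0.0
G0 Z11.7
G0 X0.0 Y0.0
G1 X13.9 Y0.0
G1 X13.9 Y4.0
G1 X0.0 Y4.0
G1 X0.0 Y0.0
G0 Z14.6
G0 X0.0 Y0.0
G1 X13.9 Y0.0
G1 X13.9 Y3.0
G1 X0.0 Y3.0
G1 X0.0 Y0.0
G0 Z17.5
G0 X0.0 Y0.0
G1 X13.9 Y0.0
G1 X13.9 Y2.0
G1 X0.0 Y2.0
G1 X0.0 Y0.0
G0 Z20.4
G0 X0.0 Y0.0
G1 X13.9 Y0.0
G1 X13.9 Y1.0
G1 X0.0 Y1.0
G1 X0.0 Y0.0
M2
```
solid part
  facet normal 0.0000 0.0000 -1.0000
    outer loop
      vertex 13.9 8.1 0.0
      vertex 13.9 0.0 0.0
      vertex 0.0 0.0 0.0
    endloop
  endfacet
  facet normal 0.0000 0.0000 -1.0000
    outer loop
      vertex 0.0 8.1 0.0
      vertex 13.9 8.1 0.0
      vertex 0.0 0.0 0.0
    endloop
  endfacet
  facet normal 0.0000 -1.0000 0.0000
    outer loop
      vertex 0.0 0.0 0.0
      vertex 13.9 0.0 0.0
      vertex 13.9 0.0 23.3
    endloop
  endfacet
  facet normal 0.0000 -1.0000 0.0000
    outer loop
      vertex 0.0 0.0 0.0
      vertex 13.9 0.0 23.3
      vertex 0.0 0.0 23.3
    endloop
  endfacet
  facet normal 0.0000 0.9446 0.3284
    outer loop
      vertex 0.0 0.0 23.3
      vertex 13.9 0.0 23.3
      vertex 13.9 8.1 0.0
    endloop
  endfacet
  facet normal 0.0000 0.9446 0.3284
    outer loop
      vertex 0.0 0.0 23.3
      vertex 13.9 8.1 0.0
      vertex 0.0 8.1 0.0
    endloop
  endfacet
  facet normal -1.0000 0.0000 0.0000
    outer loop
      vertex 0.0 0.0 23.3
      vertex 0.0 8.1 0.0
      vertex 0.0 0.0 0.0
    endloop
  endfacet
  facet normal 1.0000 0.0000 0.0000
    outer loop
      vertex 13.9 0.0 0.0
      vertex 13.9 8.1 0.0
      vertex 13.9 0.0 23.3
    endloop
  endfacet
endsolid part

The G0 Z moves step by Δz≈2.9 mm. The G1 loops shrink linearly with z, so the solid tapers from its base footprint up to z≈23.3. Closing with a flat bottom cap and the tapered top and triangulating gives 8 facets — a wedge (ramp): 13.9 × 8.1 mm base, rising to 23.3 mm along the y=0 edge and sloping linearly to z=0 at y=8.1.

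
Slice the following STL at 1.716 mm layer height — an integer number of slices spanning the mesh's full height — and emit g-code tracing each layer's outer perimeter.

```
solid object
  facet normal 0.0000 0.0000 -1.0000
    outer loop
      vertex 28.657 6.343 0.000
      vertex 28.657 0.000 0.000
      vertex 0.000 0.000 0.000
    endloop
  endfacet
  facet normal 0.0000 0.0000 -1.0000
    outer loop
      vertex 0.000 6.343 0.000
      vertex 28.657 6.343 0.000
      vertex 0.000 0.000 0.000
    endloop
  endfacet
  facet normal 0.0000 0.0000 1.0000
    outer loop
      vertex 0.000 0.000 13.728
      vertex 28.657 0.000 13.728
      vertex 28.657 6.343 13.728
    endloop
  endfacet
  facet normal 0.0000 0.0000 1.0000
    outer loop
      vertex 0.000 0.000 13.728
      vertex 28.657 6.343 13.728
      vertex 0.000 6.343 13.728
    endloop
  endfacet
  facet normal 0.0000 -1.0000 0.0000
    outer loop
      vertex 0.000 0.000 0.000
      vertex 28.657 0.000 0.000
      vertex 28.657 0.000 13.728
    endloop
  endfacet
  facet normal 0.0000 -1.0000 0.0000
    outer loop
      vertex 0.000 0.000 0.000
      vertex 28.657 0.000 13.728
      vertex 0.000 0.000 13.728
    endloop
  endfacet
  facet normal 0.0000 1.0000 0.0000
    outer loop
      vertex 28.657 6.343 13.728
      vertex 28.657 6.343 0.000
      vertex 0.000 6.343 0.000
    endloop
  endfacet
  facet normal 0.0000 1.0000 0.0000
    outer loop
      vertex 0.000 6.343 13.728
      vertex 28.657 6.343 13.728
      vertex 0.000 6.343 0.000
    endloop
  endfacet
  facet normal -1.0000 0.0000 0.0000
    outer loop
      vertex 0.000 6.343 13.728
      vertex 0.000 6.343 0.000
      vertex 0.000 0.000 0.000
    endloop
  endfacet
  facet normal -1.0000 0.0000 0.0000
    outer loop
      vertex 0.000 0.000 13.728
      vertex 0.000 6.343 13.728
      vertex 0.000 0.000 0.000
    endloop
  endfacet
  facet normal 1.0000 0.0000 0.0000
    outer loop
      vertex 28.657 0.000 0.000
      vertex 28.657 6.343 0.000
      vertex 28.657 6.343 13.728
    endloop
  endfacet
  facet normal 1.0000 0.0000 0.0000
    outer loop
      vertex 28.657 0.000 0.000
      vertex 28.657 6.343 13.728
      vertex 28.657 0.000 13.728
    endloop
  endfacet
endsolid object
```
; perimeter-only toolpath
G21 ; units = mm
G90 ; absolute positioning
G28 ; home
; layer 1
G0 Z1.716
G0 X0.000 Y0.000
G1 X28.657 Y0.000
G1 X28.657 Y6.343
G1 X0.000 Y6.343
G1 X0.000 Y0.000
; layer 2
G0 Z3.432
G0 X0.000 Y0.000
G1 X28.657 Y0.000
G1 X28.657 Y6.343
G1 X0.000 Y6.343
G1 X0.000 Y0.000
; layer 3
G0 Z5.148
G0 X0.000 Y0.000
G1 X28.657 Y0.000
G1 X28.657 Y6.343
G1 X0.000 Y6.343
G1 X0.000 Y0.000
; layer 4
G0 Z6.864
G0 X0.000 Y0.000
G1 X28.657 Y0.000
G1 X28.657 Y6.343
G1 X0.000 Y6.343
G1 X0.000 Y0.000
; layer 5
G0 Z8.580
G0 X0.000 Y0.000
G1 X28.657 Y0.000
G1 X28.657 Y6.343
G1 X0.000 Y6.343
G1 X0.000 Y0.000
; layer 6
G0 Z10.296
G0 X0.000 Y0.000
G1 X28.657 Y0.000
G1 X28.657 Y6.343
G1 X0.000 Y6.343
G1 X0.000 Y0.000
; layer 7
G0 Z12.012
G0 X0.000 Y0.000
G1 X28.657 Y0.000
G1 X28.657 Y6.343
G1 X0.000 Y6.343
G1 X0.000 Y0.000
; layer 8
G0 Z13.728
G0 X0.000 Y0.000
G1 X28.657 Y0.000
G1 X28.657 Y6.343
G1 X0.000 Y6.343
G1 X0.000 Y0.000
M2 ; end

The solid is a rectangular box, roughly 28.7 × 6.34 mm footprint and 13.7 mm tall. Slicing at Δz = 1.716 mm — 8 equal slices spanning the solid's height, so layer i sits at z = i·h/8 — gives 8 non-empty perimeters. Each is a 4-segment closed polygon; G0 lifts to the layer z and rapids to the start vertex, then G1 traces the edges.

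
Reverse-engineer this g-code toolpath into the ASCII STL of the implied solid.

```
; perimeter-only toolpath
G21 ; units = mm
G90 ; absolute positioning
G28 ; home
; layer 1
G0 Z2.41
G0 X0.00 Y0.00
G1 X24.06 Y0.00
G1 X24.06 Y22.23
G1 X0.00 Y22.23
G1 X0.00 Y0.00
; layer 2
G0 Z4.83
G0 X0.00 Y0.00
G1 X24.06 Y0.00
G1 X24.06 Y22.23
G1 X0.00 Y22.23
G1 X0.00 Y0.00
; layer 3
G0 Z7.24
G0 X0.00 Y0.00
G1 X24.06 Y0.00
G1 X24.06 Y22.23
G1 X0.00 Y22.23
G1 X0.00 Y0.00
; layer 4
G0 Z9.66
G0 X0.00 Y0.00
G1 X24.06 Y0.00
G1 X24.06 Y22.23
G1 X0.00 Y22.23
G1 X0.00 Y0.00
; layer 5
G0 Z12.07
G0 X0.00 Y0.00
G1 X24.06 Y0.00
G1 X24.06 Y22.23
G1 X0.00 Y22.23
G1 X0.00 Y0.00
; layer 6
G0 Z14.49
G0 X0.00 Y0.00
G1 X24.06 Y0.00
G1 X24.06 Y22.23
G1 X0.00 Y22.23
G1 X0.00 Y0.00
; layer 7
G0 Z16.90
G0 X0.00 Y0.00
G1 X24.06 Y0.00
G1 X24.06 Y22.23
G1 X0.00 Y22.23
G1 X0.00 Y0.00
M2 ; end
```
solid part
  facet normal 0.0000 0.0000 -1.0000
    outer loop
      vertex 24.06 22.23 0.00
      vertex 24.06 0.00 0.00
      vertex 0.00 0.00 0.00
    endloop
  endfacet
  facet normal 0.0000 0.0000 -1.0000
    outer loop
      vertex 0.00 22.23 0.00
      vertex 24.06 22.23 0.00
      vertex 0.00 0.00 0.00
    endloop
  endfacet
  facet normal 0.0000 0.0000 1.0000
    outer loop
      vertex 0.00 0.00 16.90
      vertex 24.06 0.00 16.90
      vertex 24.06 22.23 16.90
    endloop
  endfacet
  facet normal 0.0000 0.0000 1.0000
    outer loop
      vertex 0.00 0.00 16.90
      vertex 24.06 22.23 16.90
      vertex 0.00 22.23 16.90
    endloop
  endfacet
  facet normal 0.0000 -1.0000 0.0000
    outer loop
      vertex 0.00 0.00 0.00
      vertex 24.06 0.00 0.00
      vertex 24.06 0.00 16.90
    endloop
  endfacet
  facet normal 0.0000 -1.0000 0.0000
    outer loop
      vertex 0.00 0.00 0.00
      vertex 24.06 0.00 16.90
      vertex 0.00 0.00 16.90
    endloop
  endfacet
  facet normal 0.0000 1.0000 0.0000
    outer loop
      vertex 24.06 22.23 16.90
      vertex 24.06 22.23 0.00
      vertex 0.00 22.23 0.00
    endloop
  endfacet
  facet normal 0.0000 1.0000 0.0000
    outer loop
      vertex 0.00 22.23 16.90
      vertex 24.06 22.23 16.90
      vertex 0.00 22.23 0.00
    endloop
  endfacet
  facet normal -1.0000 0.0000 0.0000
    outer loop
      vertex 0.00 22.23 16.90
      vertex 0.00 22.23 0.00
      vertex 0.00 0.00 0.00
    endloop
  endfacet
  facet normal -1.0000 0.0000 0.0000
    outer loop
      vertex 0.00 0.00 16.90
      vertex 0.00 22.23 16.90
      vertex 0.00 0.00 0.00
    endloop
  endfacet
  facet normal 1.0000 0.0000 0.0000
    outer loop
      vertex 24.06 0.00 0.00
      vertex 24.06 22.23 0.00
      vertex 24.06 22.23 16.90
    endloop
  endfacet
  facet normal 1.0000 0.0000 0.0000
    outer loop
      vertex 24.06 0.00 0.00
      vertex 24.06 22.23 16.90
      vertex 24.06 0.00 16.90
    endloop
  endfacet
endsolid part

The G0 Z moves step by Δz≈2.41 mm. Every layer's G1 loop is the same polygon, so the solid is a straight extrusion of it from z=0 to z≈16.9. Closing with flat bottom and top caps and triangulating gives 12 facets — a rectangular box, roughly 24.1 × 22.2 mm footprint and 16.9 mm tall.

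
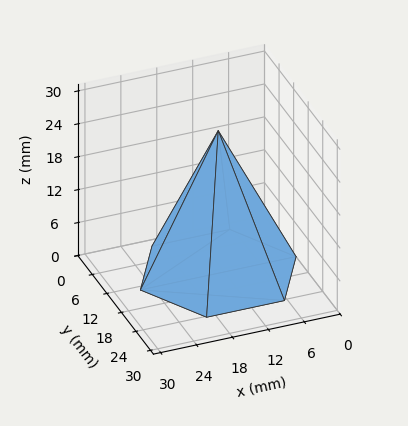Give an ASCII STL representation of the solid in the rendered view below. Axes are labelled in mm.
Reading the render: the shape is a regular 6-sided pyramid, base circumscribed radius ≈ 13 mm, apex at z ≈ 26 mm (dimensions read to the nearest mm from the axis ticks). For the STL, each face is triangulated and given an outward normal.

solid part
  facet normal 0.0000 0.0000 -1.0000
    outer loop
      vertex 6.500 24.258 0.000
      vertex 19.500 24.258 0.000
      vertex 26.000 13.000 0.000
    endloop
  endfacet
  facet normal 0.0000 0.0000 -1.0000
    outer loop
      vertex 0.000 13.000 0.000
      vertex 6.500 24.258 0.000
      vertex 26.000 13.000 0.000
    endloop
  endfacet
  facet normal 0.0000 0.0000 -1.0000
    outer loop
      vertex 6.500 1.742 0.000
      vertex 0.000 13.000 0.000
      vertex 26.000 13.000 0.000
    endloop
  endfacet
  facet normal 0.0000 0.0000 -1.0000
    outer loop
      vertex 19.500 1.742 0.000
      vertex 6.500 1.742 0.000
      vertex 26.000 13.000 0.000
    endloop
  endfacet
  facet normal 0.7947 0.4588 0.3974
    outer loop
      vertex 26.000 13.000 0.000
      vertex 19.500 24.258 0.000
      vertex 13.000 13.000 26.000
    endloop
  endfacet
  facet normal 0.0000 0.9177 0.3973
    outer loop
      vertex 19.500 24.258 0.000
      vertex 6.500 24.258 0.000
      vertex 13.000 13.000 26.000
    endloop
  endfacet
  facet normal -0.7947 0.4588 0.3974
    outer loop
      vertex 6.500 24.258 0.000
      vertex 0.000 13.000 0.000
      vertex 13.000 13.000 26.000
    endloop
  endfacet
  facet normal -0.7947 -0.4588 0.3974
    outer loop
      vertex 0.000 13.000 0.000
      vertex 6.500 1.742 0.000
      vertex 13.000 13.000 26.000
    endloop
  endfacet
  facet normal 0.0000 -0.9177 0.3973
    outer loop
      vertex 6.500 1.742 0.000
      vertex 19.500 1.742 0.000
      vertex 13.000 13.000 26.000
    endloop
  endfacet
  facet normal 0.7947 -0.4588 0.3974
    outer loop
      vertex 19.500 1.742 0.000
      vertex 26.000 13.000 0.000
      vertex 13.000 13.000 26.000
    endloop
  endfacet
endsolid part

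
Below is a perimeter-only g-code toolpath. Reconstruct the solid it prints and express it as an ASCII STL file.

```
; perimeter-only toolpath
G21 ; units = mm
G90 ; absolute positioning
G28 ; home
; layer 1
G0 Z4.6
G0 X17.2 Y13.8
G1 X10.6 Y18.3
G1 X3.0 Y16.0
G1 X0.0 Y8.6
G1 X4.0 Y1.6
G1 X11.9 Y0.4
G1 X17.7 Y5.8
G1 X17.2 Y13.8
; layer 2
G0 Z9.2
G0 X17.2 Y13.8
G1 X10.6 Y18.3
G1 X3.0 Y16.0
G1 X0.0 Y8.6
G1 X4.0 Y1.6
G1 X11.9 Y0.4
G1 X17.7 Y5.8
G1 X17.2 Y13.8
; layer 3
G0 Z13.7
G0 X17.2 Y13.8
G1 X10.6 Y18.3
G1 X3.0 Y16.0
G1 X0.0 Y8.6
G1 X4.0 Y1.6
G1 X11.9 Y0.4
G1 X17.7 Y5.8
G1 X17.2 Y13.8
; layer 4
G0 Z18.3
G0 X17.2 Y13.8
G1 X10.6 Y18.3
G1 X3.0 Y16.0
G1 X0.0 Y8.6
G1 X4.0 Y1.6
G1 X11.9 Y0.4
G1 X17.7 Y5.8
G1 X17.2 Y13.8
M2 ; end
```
solid part
  facet normal 0.0000 0.0000 -1.0000
    outer loop
      vertex 3.0 16.0 0.0
      vertex 10.6 18.3 0.0
      vertex 17.2 13.8 0.0
    endloop
  endfacet
  facet normal 0.0000 0.0000 -1.0000
    outer loop
      vertex 0.0 8.6 0.0
      vertex 3.0 16.0 0.0
      vertex 17.2 13.8 0.0
    endloop
  endfacet
  facet normal 0.0000 0.0000 -1.0000
    outer loop
      vertex 4.0 1.6 0.0
      vertex 0.0 8.6 0.0
      vertex 17.2 13.8 0.0
    endloop
  endfacet
  facet normal 0.0000 0.0000 -1.0000
    outer loop
      vertex 11.9 0.4 0.0
      vertex 4.0 1.6 0.0
      vertex 17.2 13.8 0.0
    endloop
  endfacet
  facet normal 0.0000 0.0000 -1.0000
    outer loop
      vertex 17.7 5.8 0.0
      vertex 11.9 0.4 0.0
      vertex 17.2 13.8 0.0
    endloop
  endfacet
  facet normal 0.0000 0.0000 1.0000
    outer loop
      vertex 17.2 13.8 18.3
      vertex 10.6 18.3 18.3
      vertex 3.0 16.0 18.3
    endloop
  endfacet
  facet normal 0.0000 0.0000 1.0000
    outer loop
      vertex 17.2 13.8 18.3
      vertex 3.0 16.0 18.3
      vertex 0.0 8.6 18.3
    endloop
  endfacet
  facet normal 0.0000 0.0000 1.0000
    outer loop
      vertex 17.2 13.8 18.3
      vertex 0.0 8.6 18.3
      vertex 4.0 1.6 18.3
    endloop
  endfacet
  facet normal 0.0000 0.0000 1.0000
    outer loop
      vertex 17.2 13.8 18.3
      vertex 4.0 1.6 18.3
      vertex 11.9 0.4 18.3
    endloop
  endfacet
  facet normal 0.0000 0.0000 1.0000
    outer loop
      vertex 17.2 13.8 18.3
      vertex 11.9 0.4 18.3
      vertex 17.7 5.8 18.3
    endloop
  endfacet
  facet normal 0.5633 0.8262 0.0000
    outer loop
      vertex 17.2 13.8 0.0
      vertex 10.6 18.3 0.0
      vertex 10.6 18.3 18.3
    endloop
  endfacet
  facet normal 0.5633 0.8262 0.0000
    outer loop
      vertex 17.2 13.8 0.0
      vertex 10.6 18.3 18.3
      vertex 17.2 13.8 18.3
    endloop
  endfacet
  facet normal -0.2897 0.9571 0.0000
    outer loop
      vertex 10.6 18.3 0.0
      vertex 3.0 16.0 0.0
      vertex 3.0 16.0 18.3
    endloop
  endfacet
  facet normal -0.2897 0.9571 0.0000
    outer loop
      vertex 10.6 18.3 0.0
      vertex 3.0 16.0 18.3
      vertex 10.6 18.3 18.3
    endloop
  endfacet
  facet normal -0.9267 0.3757 0.0000
    outer loop
      vertex 3.0 16.0 0.0
      vertex 0.0 8.6 0.0
      vertex 0.0 8.6 18.3
    endloop
  endfacet
  facet normal -0.9267 0.3757 0.0000
    outer loop
      vertex 3.0 16.0 0.0
      vertex 0.0 8.6 18.3
      vertex 3.0 16.0 18.3
    endloop
  endfacet
  facet normal -0.8682 -0.4961 0.0000
    outer loop
      vertex 0.0 8.6 0.0
      vertex 4.0 1.6 0.0
      vertex 4.0 1.6 18.3
    endloop
  endfacet
  facet normal -0.8682 -0.4961 0.0000
    outer loop
      vertex 0.0 8.6 0.0
      vertex 4.0 1.6 18.3
      vertex 0.0 8.6 18.3
    endloop
  endfacet
  facet normal -0.1502 -0.9887 0.0000
    outer loop
      vertex 4.0 1.6 0.0
      vertex 11.9 0.4 0.0
      vertex 11.9 0.4 18.3
    endloop
  endfacet
  facet normal -0.1502 -0.9887 0.0000
    outer loop
      vertex 4.0 1.6 0.0
      vertex 11.9 0.4 18.3
      vertex 4.0 1.6 18.3
    endloop
  endfacet
  facet normal 0.6814 -0.7319 0.0000
    outer loop
      vertex 11.9 0.4 0.0
      vertex 17.7 5.8 0.0
      vertex 17.7 5.8 18.3
    endloop
  endfacet
  facet normal 0.6814 -0.7319 0.0000
    outer loop
      vertex 11.9 0.4 0.0
      vertex 17.7 5.8 18.3
      vertex 11.9 0.4 18.3
    endloop
  endfacet
  facet normal 0.9981 0.0624 0.0000
    outer loop
      vertex 17.7 5.8 0.0
      vertex 17.2 13.8 0.0
      vertex 17.2 13.8 18.3
    endloop
  endfacet
  facet normal 0.9981 0.0624 0.0000
    outer loop
      vertex 17.7 5.8 0.0
      vertex 17.2 13.8 18.3
      vertex 17.7 5.8 18.3
    endloop
  endfacet
endsolid part

The G0 Z moves step by Δz≈4.6 mm. Every layer's G1 loop is the same polygon, so the solid is a straight extrusion of it from z=0 to z≈18.3. Closing with flat bottom and top caps and triangulating gives 24 facets — a regular 7-sided prism (a cylinder approximated with 7 flat sides), circumscribed radius ≈ 9.2 mm, height ≈ 18.3 mm.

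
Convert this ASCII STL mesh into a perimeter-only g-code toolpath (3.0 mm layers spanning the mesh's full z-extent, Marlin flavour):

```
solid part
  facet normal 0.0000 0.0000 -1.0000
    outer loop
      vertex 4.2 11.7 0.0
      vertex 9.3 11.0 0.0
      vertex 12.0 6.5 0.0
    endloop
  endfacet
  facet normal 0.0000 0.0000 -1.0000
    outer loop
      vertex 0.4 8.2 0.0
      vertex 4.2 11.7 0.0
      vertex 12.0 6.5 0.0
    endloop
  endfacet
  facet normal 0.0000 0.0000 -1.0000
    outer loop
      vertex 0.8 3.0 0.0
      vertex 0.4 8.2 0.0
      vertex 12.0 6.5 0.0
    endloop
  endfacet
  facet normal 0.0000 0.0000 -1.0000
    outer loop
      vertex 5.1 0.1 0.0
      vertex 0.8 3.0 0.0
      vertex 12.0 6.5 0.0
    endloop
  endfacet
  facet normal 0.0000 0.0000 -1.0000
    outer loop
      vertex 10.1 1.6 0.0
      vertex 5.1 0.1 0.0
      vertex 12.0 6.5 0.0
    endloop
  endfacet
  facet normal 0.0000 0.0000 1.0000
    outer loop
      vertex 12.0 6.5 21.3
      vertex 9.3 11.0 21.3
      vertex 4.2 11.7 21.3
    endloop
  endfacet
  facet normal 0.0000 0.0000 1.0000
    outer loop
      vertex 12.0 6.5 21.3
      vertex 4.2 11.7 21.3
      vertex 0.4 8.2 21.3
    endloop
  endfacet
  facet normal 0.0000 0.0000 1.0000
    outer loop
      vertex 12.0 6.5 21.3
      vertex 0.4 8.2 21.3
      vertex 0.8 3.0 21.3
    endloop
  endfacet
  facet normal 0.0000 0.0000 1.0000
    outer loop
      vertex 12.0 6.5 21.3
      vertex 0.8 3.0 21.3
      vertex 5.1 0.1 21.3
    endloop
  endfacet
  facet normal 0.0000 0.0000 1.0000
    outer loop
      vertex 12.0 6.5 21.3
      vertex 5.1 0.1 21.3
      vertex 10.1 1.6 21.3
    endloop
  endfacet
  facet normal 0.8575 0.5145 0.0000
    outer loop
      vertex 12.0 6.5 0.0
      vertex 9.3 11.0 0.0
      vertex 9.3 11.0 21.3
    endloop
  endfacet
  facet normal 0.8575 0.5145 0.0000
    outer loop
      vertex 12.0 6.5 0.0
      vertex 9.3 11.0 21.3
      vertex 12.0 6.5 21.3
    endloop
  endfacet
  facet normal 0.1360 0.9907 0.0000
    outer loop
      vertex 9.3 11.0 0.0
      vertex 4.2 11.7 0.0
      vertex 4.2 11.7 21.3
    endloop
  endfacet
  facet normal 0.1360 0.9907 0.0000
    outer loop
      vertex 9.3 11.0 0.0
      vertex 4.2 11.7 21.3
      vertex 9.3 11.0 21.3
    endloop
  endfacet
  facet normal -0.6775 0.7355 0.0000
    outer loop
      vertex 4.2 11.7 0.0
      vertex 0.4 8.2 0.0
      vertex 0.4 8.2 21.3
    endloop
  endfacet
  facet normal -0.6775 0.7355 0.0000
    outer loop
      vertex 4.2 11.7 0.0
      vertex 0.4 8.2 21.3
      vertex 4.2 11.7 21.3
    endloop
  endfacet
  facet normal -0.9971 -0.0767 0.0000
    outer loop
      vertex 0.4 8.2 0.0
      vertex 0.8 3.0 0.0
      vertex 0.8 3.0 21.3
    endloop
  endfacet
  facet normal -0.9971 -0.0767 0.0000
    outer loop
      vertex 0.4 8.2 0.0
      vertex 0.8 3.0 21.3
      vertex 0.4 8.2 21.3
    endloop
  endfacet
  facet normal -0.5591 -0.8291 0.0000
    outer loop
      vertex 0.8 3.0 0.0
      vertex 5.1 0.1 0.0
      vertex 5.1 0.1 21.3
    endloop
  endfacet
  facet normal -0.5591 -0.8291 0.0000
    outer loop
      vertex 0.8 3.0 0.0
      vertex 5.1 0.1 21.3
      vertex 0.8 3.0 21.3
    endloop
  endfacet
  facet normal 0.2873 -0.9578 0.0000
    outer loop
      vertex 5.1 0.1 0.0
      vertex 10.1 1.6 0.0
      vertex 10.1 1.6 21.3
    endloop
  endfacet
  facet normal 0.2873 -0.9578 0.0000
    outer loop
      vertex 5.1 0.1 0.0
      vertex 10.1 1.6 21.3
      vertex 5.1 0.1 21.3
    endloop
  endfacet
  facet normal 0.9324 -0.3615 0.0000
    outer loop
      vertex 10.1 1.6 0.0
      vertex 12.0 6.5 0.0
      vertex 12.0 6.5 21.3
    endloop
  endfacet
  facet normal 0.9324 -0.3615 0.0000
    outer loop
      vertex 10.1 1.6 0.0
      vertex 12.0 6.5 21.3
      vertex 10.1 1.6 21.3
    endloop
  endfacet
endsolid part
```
; perimeter-only toolpath
G21 ; units = mm
G90 ; absolute positioning
G28 ; home
; layer 1
G0 Z3.0
G0 X12.0 Y6.5
G1 X9.3 Y11.0
G1 X4.2 Y11.7
G1 X0.4 Y8.2
G1 X0.8 Y3.0
G1 X5.1 Y0.1
G1 X10.1 Y1.6
G1 X12.0 Y6.5
; layer 2
G0 Z6.1
G0 X12.0 Y6.5
G1 X9.3 Y11.0
G1 X4.2 Y11.7
G1 X0.4 Y8.2
G1 X0.8 Y3.0
G1 X5.1 Y0.1
G1 X10.1 Y1.6
G1 X12.0 Y6.5
; layer 3
G0 Z9.1
G0 X12.0 Y6.5
G1 X9.3 Y11.0
G1 X4.2 Y11.7
G1 X0.4 Y8.2
G1 X0.8 Y3.0
G1 X5.1 Y0.1
G1 X10.1 Y1.6
G1 X12.0 Y6.5
; layer 4
G0 Z12.2
G0 X12.0 Y6.5
G1 X9.3 Y11.0
G1 X4.2 Y11.7
G1 X0.4 Y8.2
G1 X0.8 Y3.0
G1 X5.1 Y0.1
G1 X10.1 Y1.6
G1 X12.0 Y6.5
; layer 5
G0 Z15.2
G0 X12.0 Y6.5
G1 X9.3 Y11.0
G1 X4.2 Y11.7
G1 X0.4 Y8.2
G1 X0.8 Y3.0
G1 X5.1 Y0.1
G1 X10.1 Y1.6
G1 X12.0 Y6.5
; layer 6
G0 Z18.3
G0 X12.0 Y6.5
G1 X9.3 Y11.0
G1 X4.2 Y11.7
G1 X0.4 Y8.2
G1 X0.8 Y3.0
G1 X5.1 Y0.1
G1 X10.1 Y1.6
G1 X12.0 Y6.5
; layer 7
G0 Z21.3
G0 X12.0 Y6.5
G1 X9.3 Y11.0
G1 X4.2 Y11.7
G1 X0.4 Y8.2
G1 X0.8 Y3.0
G1 X5.1 Y0.1
G1 X10.1 Y1.6
G1 X12.0 Y6.5
M2 ; end

The solid is a regular 7-sided prism (a cylinder approximated with 7 flat sides), circumscribed radius ≈ 6 mm, height ≈ 21.3 mm. Slicing at Δz = 3.0 mm — 7 equal slices spanning the solid's height, so layer i sits at z = i·h/7 — gives 7 non-empty perimeters. Each is a 7-segment closed polygon; G0 lifts to the layer z and rapids to the start vertex, then G1 traces the edges.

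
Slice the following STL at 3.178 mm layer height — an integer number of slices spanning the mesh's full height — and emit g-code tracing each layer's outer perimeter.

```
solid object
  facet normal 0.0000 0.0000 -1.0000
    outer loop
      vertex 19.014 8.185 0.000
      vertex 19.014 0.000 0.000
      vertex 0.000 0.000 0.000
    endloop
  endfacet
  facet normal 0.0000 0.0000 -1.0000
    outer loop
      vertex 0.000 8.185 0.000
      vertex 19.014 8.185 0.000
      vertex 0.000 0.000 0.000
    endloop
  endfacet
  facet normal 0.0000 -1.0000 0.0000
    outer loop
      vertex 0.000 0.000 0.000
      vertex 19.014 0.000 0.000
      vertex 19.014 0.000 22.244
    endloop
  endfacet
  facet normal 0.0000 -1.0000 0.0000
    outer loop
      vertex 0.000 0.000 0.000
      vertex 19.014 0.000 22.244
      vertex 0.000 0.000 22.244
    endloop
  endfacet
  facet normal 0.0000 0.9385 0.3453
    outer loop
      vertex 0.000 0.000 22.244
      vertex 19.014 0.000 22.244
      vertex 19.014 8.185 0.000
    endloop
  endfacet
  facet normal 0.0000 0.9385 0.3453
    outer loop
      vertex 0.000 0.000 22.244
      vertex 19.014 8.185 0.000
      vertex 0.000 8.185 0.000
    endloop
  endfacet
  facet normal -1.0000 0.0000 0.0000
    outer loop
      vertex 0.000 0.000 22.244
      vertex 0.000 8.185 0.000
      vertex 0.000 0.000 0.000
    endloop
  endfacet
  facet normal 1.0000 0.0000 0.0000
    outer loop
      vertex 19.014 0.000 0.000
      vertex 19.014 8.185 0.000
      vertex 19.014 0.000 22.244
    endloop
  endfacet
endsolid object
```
; perimeter-only toolpath
G21 ; units = mm
G90 ; absolute positioning
G28 ; home
; layer 1
G0 Z3.178
G0 X0.000 Y0.000
G1 X19.014 Y0.000
G1 X19.014 Y7.016
G1 X0.000 Y7.016
G1 X0.000 Y0.000
; layer 2
G0 Z6.355
G0 X0.000 Y0.000
G1 X19.014 Y0.000
G1 X19.014 Y5.846
G1 X0.000 Y5.846
G1 X0.000 Y0.000
; layer 3
G0 Z9.533
G0 X0.000 Y0.000
G1 X19.014 Y0.000
G1 X19.014 Y4.677
G1 X0.000 Y4.677
G1 X0.000 Y0.000
; layer 4
G0 Z12.711
G0 X0.000 Y0.000
G1 X19.014 Y0.000
G1 X19.014 Y3.508
G1 X0.000 Y3.508
G1 X0.000 Y0.000
; layer 5
G0 Z15.889
G0 X0.000 Y0.000
G1 X19.014 Y0.000
G1 X19.014 Y2.339
G1 X0.000 Y2.339
G1 X0.000 Y0.000
; layer 6
G0 Z19.066
G0 X0.000 Y0.000
G1 X19.014 Y0.000
G1 X19.014 Y1.169
G1 X0.000 Y1.169
G1 X0.000 Y0.000
M2 ; end

The solid is a wedge (ramp): 19 × 8.19 mm base, rising to 22.2 mm along the y=0 edge and sloping linearly to z=0 at y=8.19. Slicing at Δz = 3.178 mm — 7 equal slices spanning the solid's height, so layer i sits at z = i·h/7 — gives 6 non-empty perimeters. Each is a 4-segment closed polygon; G0 lifts to the layer z and rapids to the start vertex, then G1 traces the edges. The cross-section shrinks linearly with z (the slice at the apex is degenerate and omitted).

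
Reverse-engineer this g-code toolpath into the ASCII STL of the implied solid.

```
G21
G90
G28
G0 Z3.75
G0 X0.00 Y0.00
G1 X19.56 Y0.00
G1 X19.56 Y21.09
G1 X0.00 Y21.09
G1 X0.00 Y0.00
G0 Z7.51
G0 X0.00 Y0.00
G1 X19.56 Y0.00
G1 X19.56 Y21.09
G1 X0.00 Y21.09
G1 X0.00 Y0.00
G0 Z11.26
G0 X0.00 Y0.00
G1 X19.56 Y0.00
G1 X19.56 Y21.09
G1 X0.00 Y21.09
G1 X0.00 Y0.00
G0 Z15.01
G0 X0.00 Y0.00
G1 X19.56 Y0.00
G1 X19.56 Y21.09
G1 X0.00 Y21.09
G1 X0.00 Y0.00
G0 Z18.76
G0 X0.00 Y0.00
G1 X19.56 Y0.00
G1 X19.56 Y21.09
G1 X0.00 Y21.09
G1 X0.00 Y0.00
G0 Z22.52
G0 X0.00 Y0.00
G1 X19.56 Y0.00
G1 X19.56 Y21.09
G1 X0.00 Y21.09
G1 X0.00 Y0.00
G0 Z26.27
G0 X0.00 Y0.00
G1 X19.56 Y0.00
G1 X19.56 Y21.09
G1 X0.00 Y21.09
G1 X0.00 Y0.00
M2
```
solid part
  facet normal 0.0000 0.0000 -1.0000
    outer loop
      vertex 19.56 21.09 0.00
      vertex 19.56 0.00 0.00
      vertex 0.00 0.00 0.00
    endloop
  endfacet
  facet normal 0.0000 0.0000 -1.0000
    outer loop
      vertex 0.00 21.09 0.00
      vertex 19.56 21.09 0.00
      vertex 0.00 0.00 0.00
    endloop
  endfacet
  facet normal 0.0000 0.0000 1.0000
    outer loop
      vertex 0.00 0.00 26.27
      vertex 19.56 0.00 26.27
      vertex 19.56 21.09 26.27
    endloop
  endfacet
  facet normal 0.0000 0.0000 1.0000
    outer loop
      vertex 0.00 0.00 26.27
      vertex 19.56 21.09 26.27
      vertex 0.00 21.09 26.27
    endloop
  endfacet
  facet normal 0.0000 -1.0000 0.0000
    outer loop
      vertex 0.00 0.00 0.00
      vertex 19.56 0.00 0.00
      vertex 19.56 0.00 26.27
    endloop
  endfacet
  facet normal 0.0000 -1.0000 0.0000
    outer loop
      vertex 0.00 0.00 0.00
      vertex 19.56 0.00 26.27
      vertex 0.00 0.00 26.27
    endloop
  endfacet
  facet normal 0.0000 1.0000 0.0000
    outer loop
      vertex 19.56 21.09 26.27
      vertex 19.56 21.09 0.00
      vertex 0.00 21.09 0.00
    endloop
  endfacet
  facet normal 0.0000 1.0000 0.0000
    outer loop
      vertex 0.00 21.09 26.27
      vertex 19.56 21.09 26.27
      vertex 0.00 21.09 0.00
    endloop
  endfacet
  facet normal -1.0000 0.0000 0.0000
    outer loop
      vertex 0.00 21.09 26.27
      vertex 0.00 21.09 0.00
      vertex 0.00 0.00 0.00
    endloop
  endfacet
  facet normal -1.0000 0.0000 0.0000
    outer loop
      vertex 0.00 0.00 26.27
      vertex 0.00 21.09 26.27
      vertex 0.00 0.00 0.00
    endloop
  endfacet
  facet normal 1.0000 0.0000 0.0000
    outer loop
      vertex 19.56 0.00 0.00
      vertex 19.56 21.09 0.00
      vertex 19.56 21.09 26.27
    endloop
  endfacet
  facet normal 1.0000 0.0000 0.0000
    outer loop
      vertex 19.56 0.00 0.00
      vertex 19.56 21.09 26.27
      vertex 19.56 0.00 26.27
    endloop
  endfacet
endsolid part

The G0 Z moves step by Δz≈3.75 mm. Every layer's G1 loop is the same polygon, so the solid is a straight extrusion of it from z=0 to z≈26.3. Closing with flat bottom and top caps and triangulating gives 12 facets — a rectangular box, roughly 19.6 × 21.1 mm footprint and 26.3 mm tall.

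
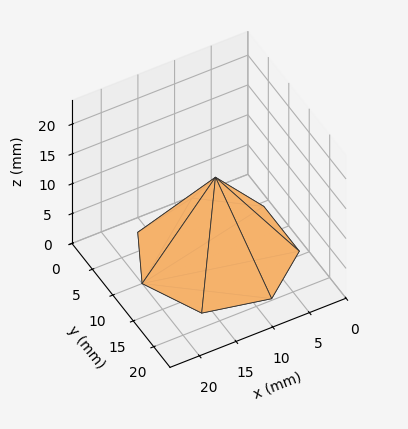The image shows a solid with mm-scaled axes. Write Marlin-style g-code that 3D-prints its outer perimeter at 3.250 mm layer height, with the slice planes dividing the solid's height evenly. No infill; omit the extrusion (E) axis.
Reading the render: the shape is a regular 7-sided pyramid, base circumscribed radius ≈ 10 mm, apex at z ≈ 13 mm (dimensions read to the nearest mm from the axis ticks). For the g-code, the solid's height is divided into equal slices at the stated Δz and each level perimeter traced with G1 moves after a G0 lift.

; perimeter-only toolpath
G21 ; units = mm
G90 ; absolute positioning
G28 ; home
; layer 1
G0 Z3.250
G0 X17.500 Y10.000
G1 X14.676 Y15.864
G1 X8.331 Y17.312
G1 X3.242 Y13.254
G1 X3.242 Y6.746
G1 X8.331 Y2.688
G1 X14.676 Y4.136
G1 X17.500 Y10.000
; layer 2
G0 Z6.500
G0 X15.000 Y10.000
G1 X13.117 Y13.909
G1 X8.887 Y14.874
G1 X5.495 Y12.169
G1 X5.495 Y7.830
G1 X8.887 Y5.125
G1 X13.117 Y6.091
G1 X15.000 Y10.000
; layer 3
G0 Z9.750
G0 X12.500 Y10.000
G1 X11.559 Y11.954
G1 X9.444 Y12.437
G1 X7.747 Y11.085
G1 X7.747 Y8.915
G1 X9.444 Y7.563
G1 X11.559 Y8.046
G1 X12.500 Y10.000
M2 ; end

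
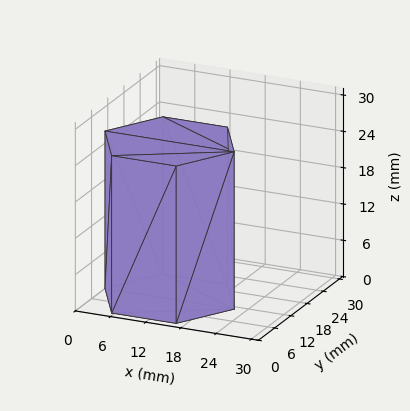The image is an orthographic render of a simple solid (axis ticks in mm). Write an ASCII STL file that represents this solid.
Reading the render: the shape is a regular 6-sided prism (a cylinder approximated with 6 flat sides), circumscribed radius ≈ 11 mm, height ≈ 26 mm (dimensions read to the nearest mm from the axis ticks). For the STL, each face is triangulated and given an outward normal.

solid part
  facet normal 0.0000 0.0000 -1.0000
    outer loop
      vertex 5.5 20.5 0.0
      vertex 16.5 20.5 0.0
      vertex 22.0 11.0 0.0
    endloop
  endfacet
  facet normal 0.0000 0.0000 -1.0000
    outer loop
      vertex 0.0 11.0 0.0
      vertex 5.5 20.5 0.0
      vertex 22.0 11.0 0.0
    endloop
  endfacet
  facet normal 0.0000 0.0000 -1.0000
    outer loop
      vertex 5.5 1.5 0.0
      vertex 0.0 11.0 0.0
      vertex 22.0 11.0 0.0
    endloop
  endfacet
  facet normal 0.0000 0.0000 -1.0000
    outer loop
      vertex 16.5 1.5 0.0
      vertex 5.5 1.5 0.0
      vertex 22.0 11.0 0.0
    endloop
  endfacet
  facet normal 0.0000 0.0000 1.0000
    outer loop
      vertex 22.0 11.0 26.0
      vertex 16.5 20.5 26.0
      vertex 5.5 20.5 26.0
    endloop
  endfacet
  facet normal 0.0000 0.0000 1.0000
    outer loop
      vertex 22.0 11.0 26.0
      vertex 5.5 20.5 26.0
      vertex 0.0 11.0 26.0
    endloop
  endfacet
  facet normal 0.0000 0.0000 1.0000
    outer loop
      vertex 22.0 11.0 26.0
      vertex 0.0 11.0 26.0
      vertex 5.5 1.5 26.0
    endloop
  endfacet
  facet normal 0.0000 0.0000 1.0000
    outer loop
      vertex 22.0 11.0 26.0
      vertex 5.5 1.5 26.0
      vertex 16.5 1.5 26.0
    endloop
  endfacet
  facet normal 0.8654 0.5010 0.0000
    outer loop
      vertex 22.0 11.0 0.0
      vertex 16.5 20.5 0.0
      vertex 16.5 20.5 26.0
    endloop
  endfacet
  facet normal 0.8654 0.5010 0.0000
    outer loop
      vertex 22.0 11.0 0.0
      vertex 16.5 20.5 26.0
      vertex 22.0 11.0 26.0
    endloop
  endfacet
  facet normal 0.0000 1.0000 0.0000
    outer loop
      vertex 16.5 20.5 0.0
      vertex 5.5 20.5 0.0
      vertex 5.5 20.5 26.0
    endloop
  endfacet
  facet normal 0.0000 1.0000 0.0000
    outer loop
      vertex 16.5 20.5 0.0
      vertex 5.5 20.5 26.0
      vertex 16.5 20.5 26.0
    endloop
  endfacet
  facet normal -0.8654 0.5010 0.0000
    outer loop
      vertex 5.5 20.5 0.0
      vertex 0.0 11.0 0.0
      vertex 0.0 11.0 26.0
    endloop
  endfacet
  facet normal -0.8654 0.5010 0.0000
    outer loop
      vertex 5.5 20.5 0.0
      vertex 0.0 11.0 26.0
      vertex 5.5 20.5 26.0
    endloop
  endfacet
  facet normal -0.8654 -0.5010 0.0000
    outer loop
      vertex 0.0 11.0 0.0
      vertex 5.5 1.5 0.0
      vertex 5.5 1.5 26.0
    endloop
  endfacet
  facet normal -0.8654 -0.5010 0.0000
    outer loop
      vertex 0.0 11.0 0.0
      vertex 5.5 1.5 26.0
      vertex 0.0 11.0 26.0
    endloop
  endfacet
  facet normal 0.0000 -1.0000 0.0000
    outer loop
      vertex 5.5 1.5 0.0
      vertex 16.5 1.5 0.0
      vertex 16.5 1.5 26.0
    endloop
  endfacet
  facet normal 0.0000 -1.0000 0.0000
    outer loop
      vertex 5.5 1.5 0.0
      vertex 16.5 1.5 26.0
      vertex 5.5 1.5 26.0
    endloop
  endfacet
  facet normal 0.8654 -0.5010 0.0000
    outer loop
      vertex 16.5 1.5 0.0
      vertex 22.0 11.0 0.0
      vertex 22.0 11.0 26.0
    endloop
  endfacet
  facet normal 0.8654 -0.5010 0.0000
    outer loop
      vertex 16.5 1.5 0.0
      vertex 22.0 11.0 26.0
      vertex 16.5 1.5 26.0
    endloop
  endfacet
endsolid part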